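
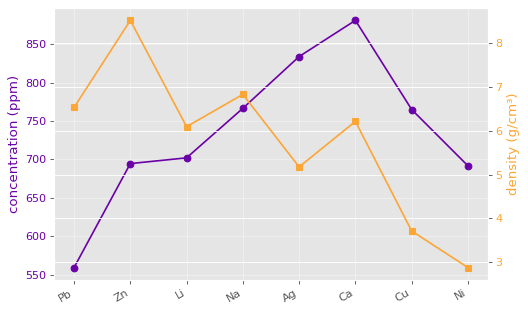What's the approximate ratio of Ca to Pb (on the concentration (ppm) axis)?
Ca ≈ 900, Pb ≈ 550; 900/550 ≈ 1.64.

≈ 1.64×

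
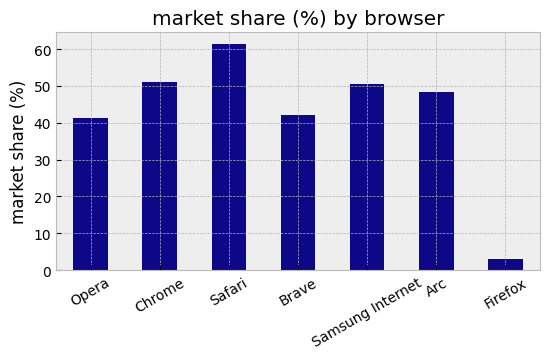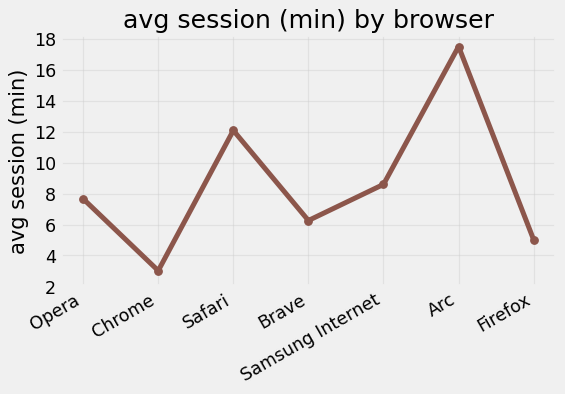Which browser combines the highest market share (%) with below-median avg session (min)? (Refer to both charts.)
Chrome

Chart 2 median avg session (min) ≈ 8; below-median browsers: Chrome, Brave, Firefox. Among those, Chrome has the highest market share (%) (≈ 50).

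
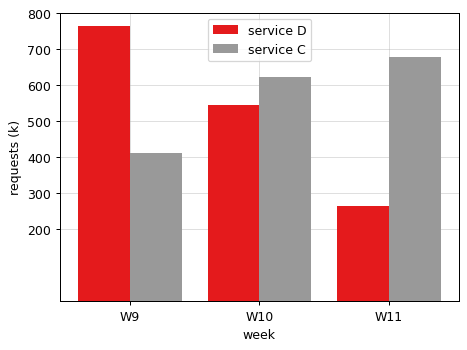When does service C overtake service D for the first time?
W9: service C ≈ 400 vs service D ≈ 800 (not yet); W10: service C ≈ 600 vs service D ≈ 500 (first crossover).

W10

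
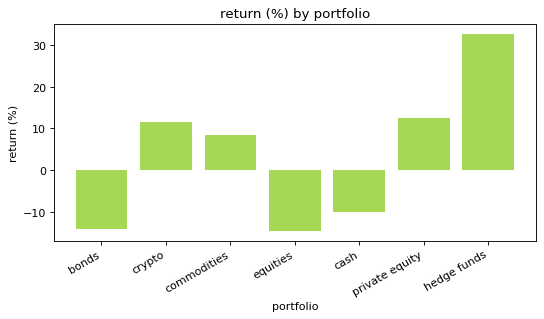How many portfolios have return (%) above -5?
4

Above -5: crypto, commodities, private equity, hedge funds.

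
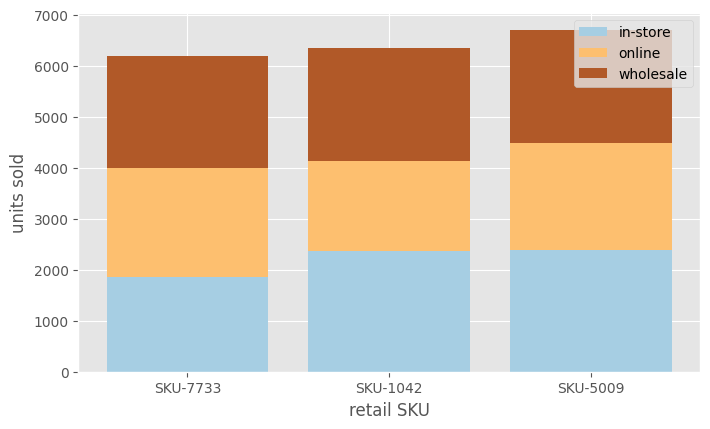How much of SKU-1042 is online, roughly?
online top ≈ 4000, bottom ≈ 2000; segment ≈ 2000.

≈ 2000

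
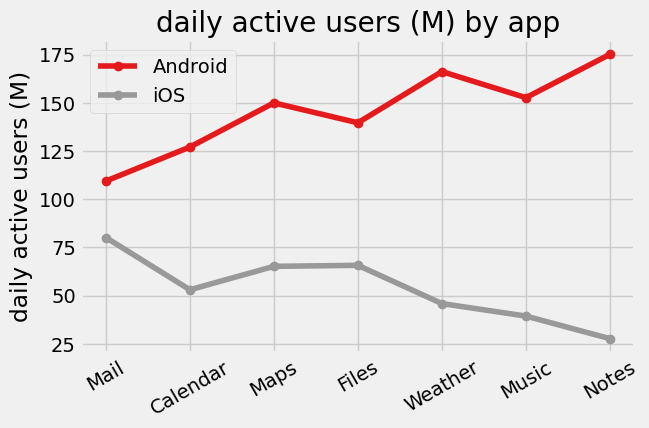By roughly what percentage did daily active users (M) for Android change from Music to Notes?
Music ≈ 160, Notes ≈ 180; (180 − 160) / 160 ≈ +12.5%.

≈ +12.5%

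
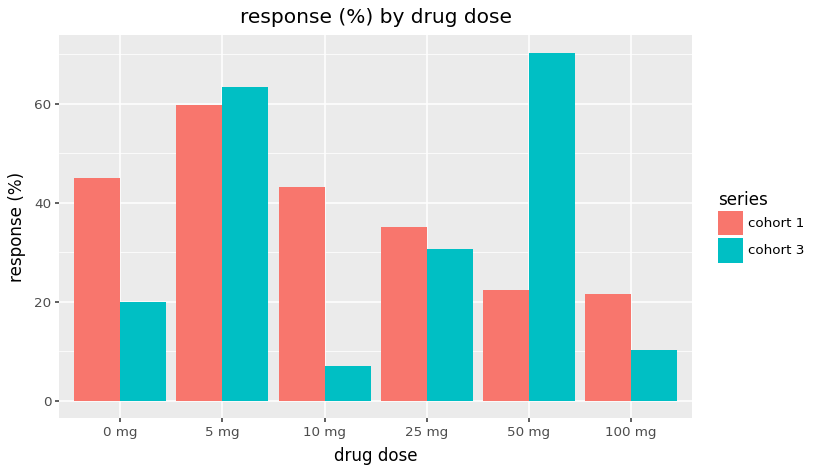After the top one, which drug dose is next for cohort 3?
5 mg

Top 3 for cohort 3: 50 mg ≈ 70, 5 mg ≈ 60, 25 mg ≈ 30.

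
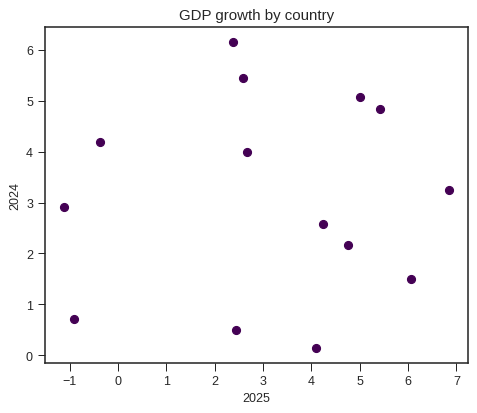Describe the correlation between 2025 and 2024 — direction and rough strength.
no clear correlation

Points are roughly uncorrelated; weak (|r| ≈ 0.0).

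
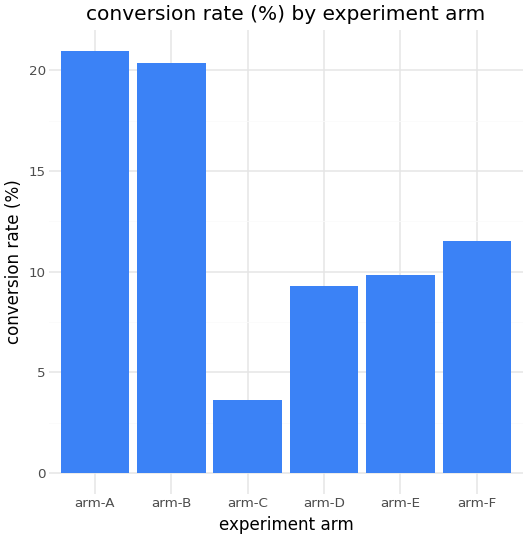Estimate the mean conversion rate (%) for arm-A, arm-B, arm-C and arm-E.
≈ 14

(20 + 20 + 4 + 10) / 4 ≈ 14.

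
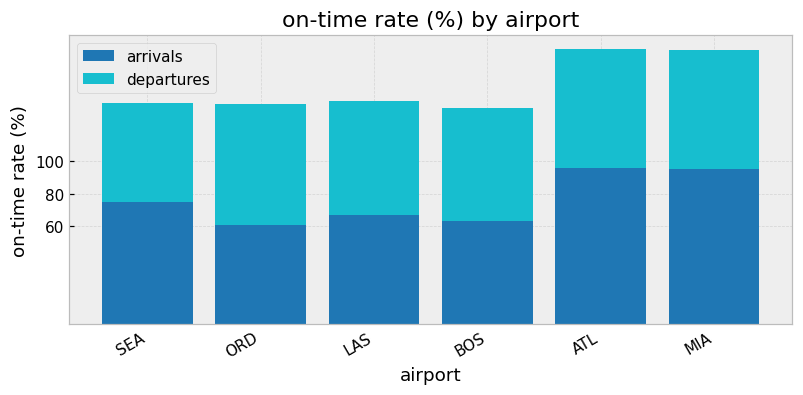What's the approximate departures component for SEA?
departures top ≈ 140, bottom ≈ 80; segment ≈ 60.

≈ 60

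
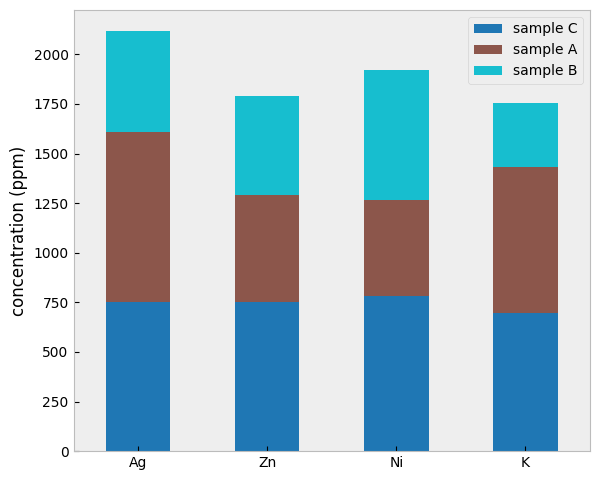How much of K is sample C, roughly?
≈ 600

sample C top ≈ 600, bottom ≈ 0; segment ≈ 600.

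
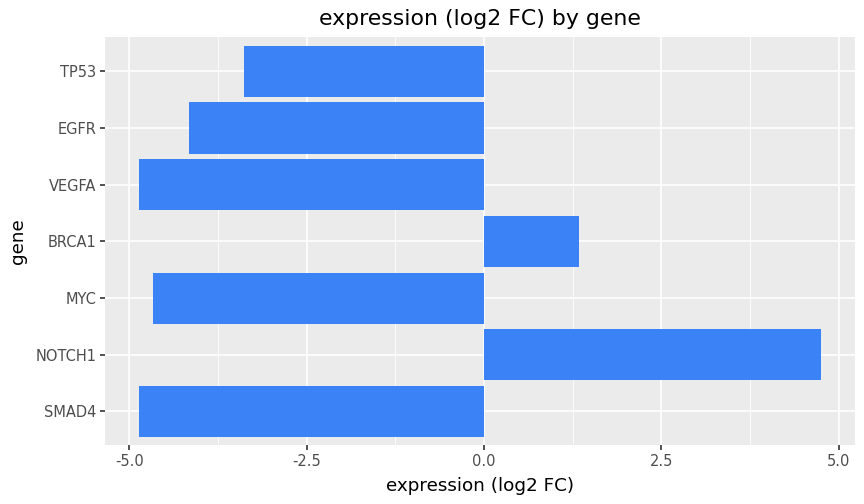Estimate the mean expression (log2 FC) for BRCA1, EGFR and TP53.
(1 + -4 + -3) / 3 ≈ -2.

≈ -2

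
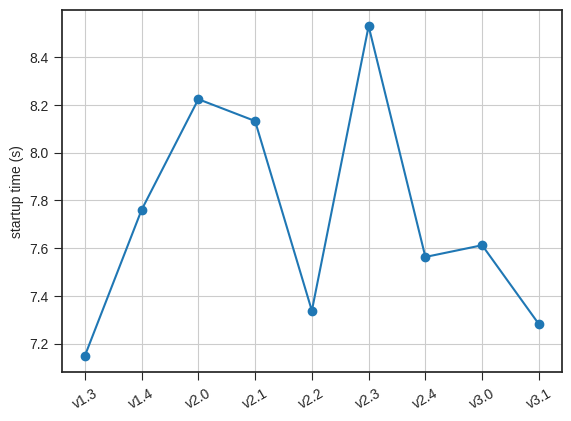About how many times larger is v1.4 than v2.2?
≈ 1.05×

v1.4 ≈ 7.8, v2.2 ≈ 7.4; 7.8/7.4 ≈ 1.05.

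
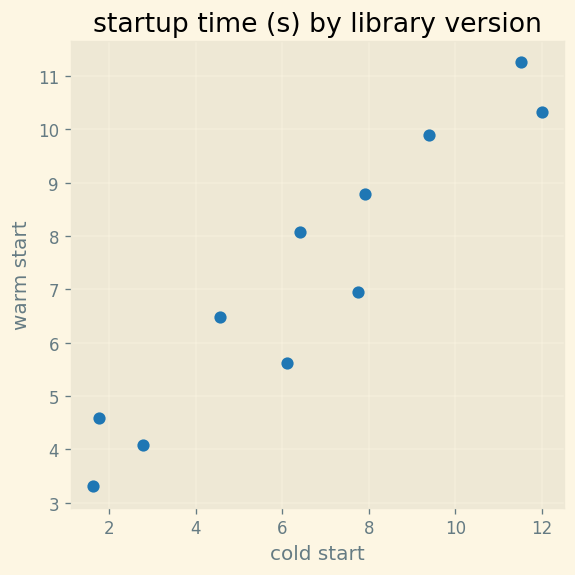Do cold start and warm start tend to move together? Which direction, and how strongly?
Points are positively correlated; strong (|r| ≈ 1.0).

positive, strong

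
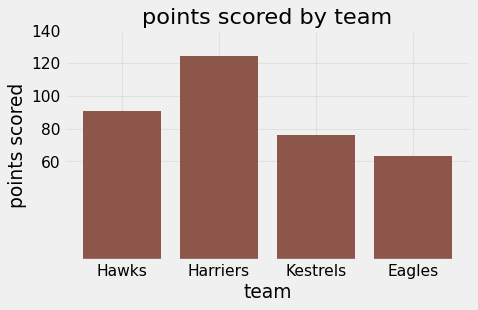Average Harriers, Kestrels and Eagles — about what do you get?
(120 + 80 + 60) / 3 ≈ 87.

≈ 87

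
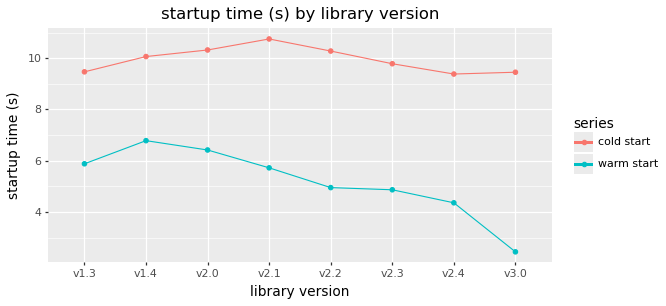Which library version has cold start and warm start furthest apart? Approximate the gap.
v3.0, ≈ 7 s

v3.0: cold start ≈ 9, warm start ≈ 2 → gap ≈ 7. Next-largest (v2.2) is only ≈ 5.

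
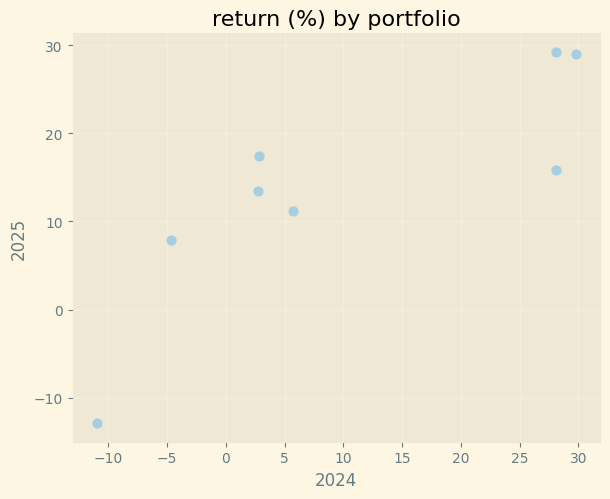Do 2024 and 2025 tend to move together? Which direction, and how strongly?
positive, strong

Points are positively correlated; strong (|r| ≈ 0.8).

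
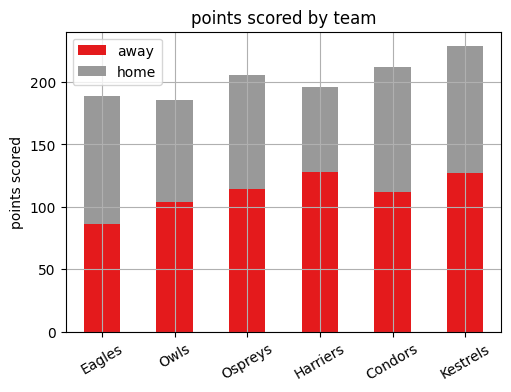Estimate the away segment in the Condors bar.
≈ 120

away top ≈ 120, bottom ≈ 0; segment ≈ 120.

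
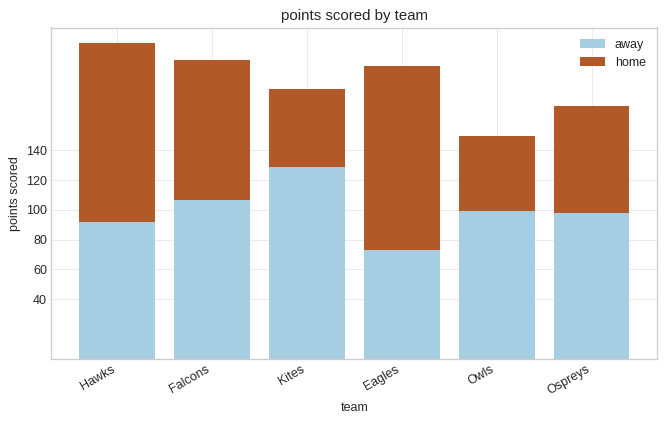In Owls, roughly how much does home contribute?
≈ 60

home top ≈ 160, bottom ≈ 100; segment ≈ 60.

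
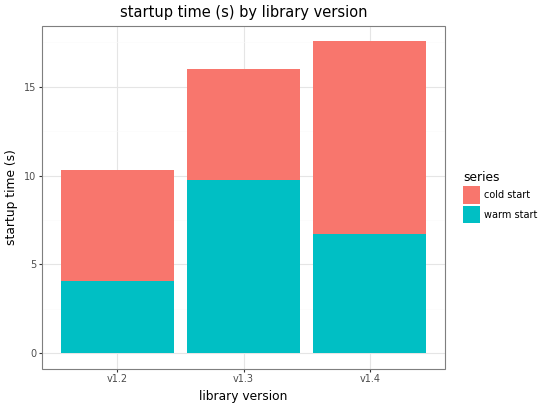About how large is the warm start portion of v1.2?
warm start top ≈ 4, bottom ≈ 0; segment ≈ 4.

≈ 4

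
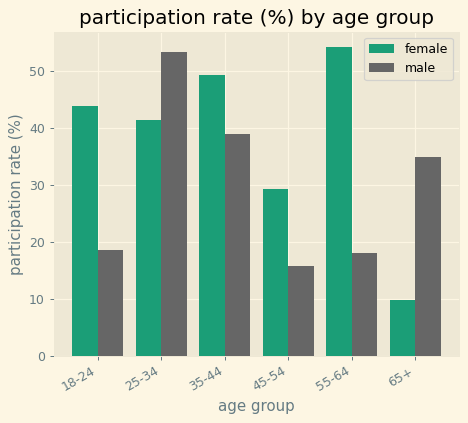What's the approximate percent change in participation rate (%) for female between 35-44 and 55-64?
≈ +10%

35-44 ≈ 50, 55-64 ≈ 55; (55 − 50) / 50 ≈ +10%.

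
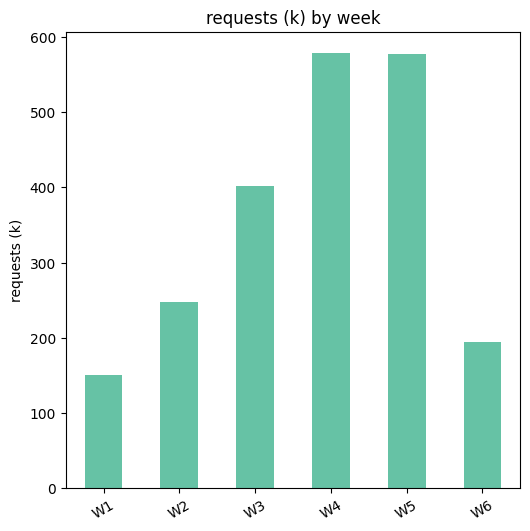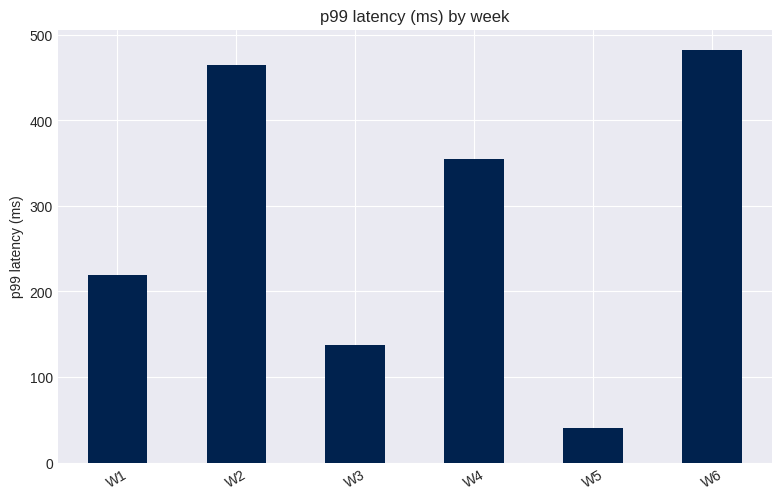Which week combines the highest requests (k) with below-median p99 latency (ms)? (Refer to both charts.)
W5

Chart 2 median p99 latency (ms) ≈ 300; below-median weeks: W1, W3, W5. Among those, W5 has the highest requests (k) (≈ 600).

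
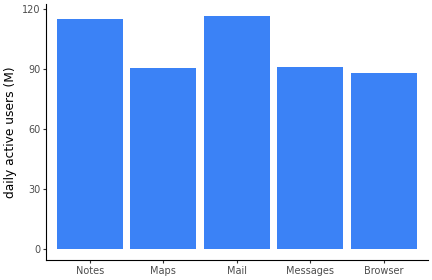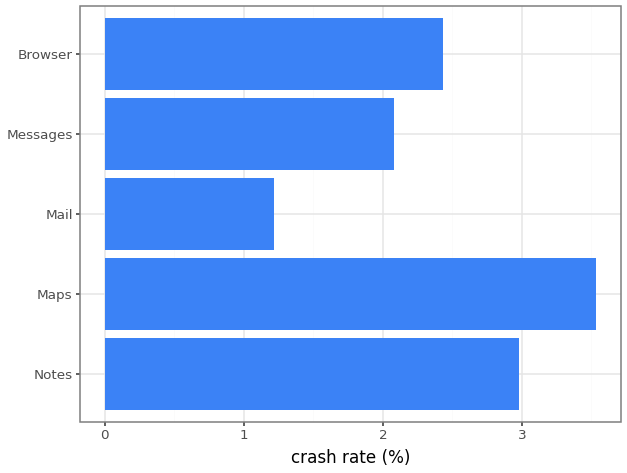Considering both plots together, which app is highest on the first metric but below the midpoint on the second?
Mail

Chart 2 median crash rate (%) ≈ 2.5; below-median apps: Mail, Messages. Among those, Mail has the highest daily active users (M) (≈ 120).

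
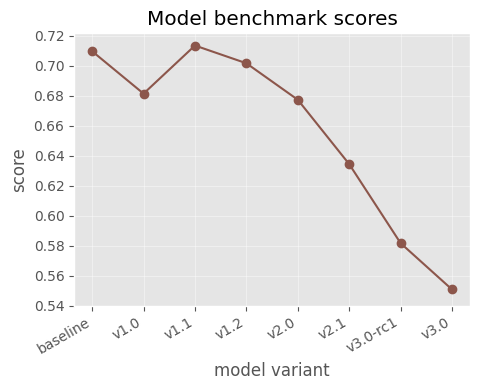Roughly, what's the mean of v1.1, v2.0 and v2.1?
≈ 0.68

(0.72 + 0.68 + 0.64) / 3 ≈ 0.68.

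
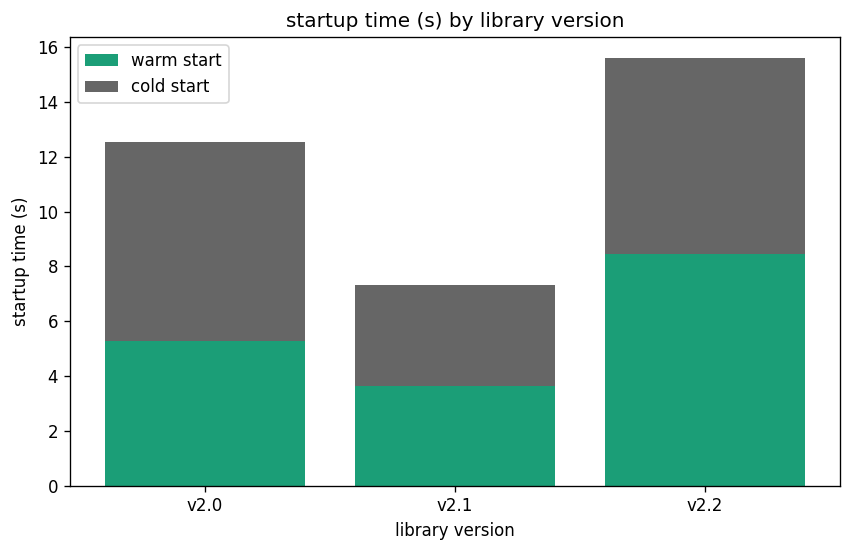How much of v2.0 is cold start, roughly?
≈ 6

cold start top ≈ 12, bottom ≈ 6; segment ≈ 6.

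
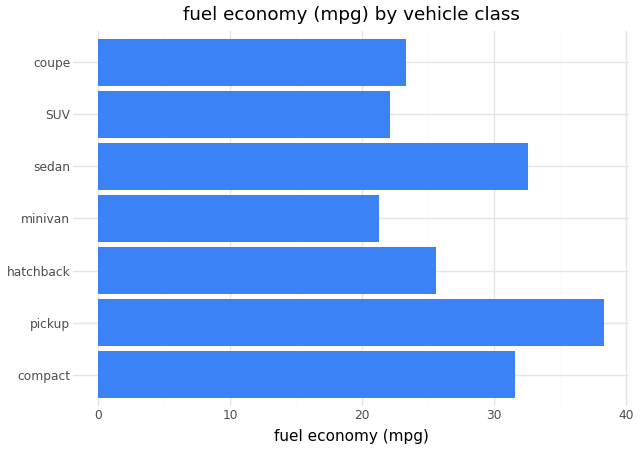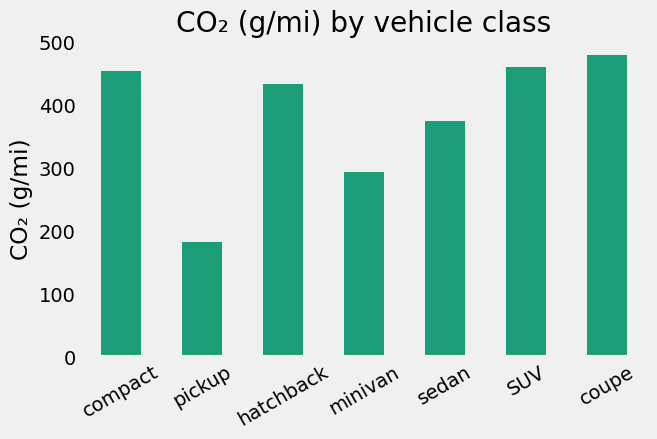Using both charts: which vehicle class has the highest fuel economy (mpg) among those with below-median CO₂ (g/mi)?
pickup

Chart 2 median CO₂ (g/mi) ≈ 450; below-median vehicle classes: pickup, minivan, sedan. Among those, pickup has the highest fuel economy (mpg) (≈ 40).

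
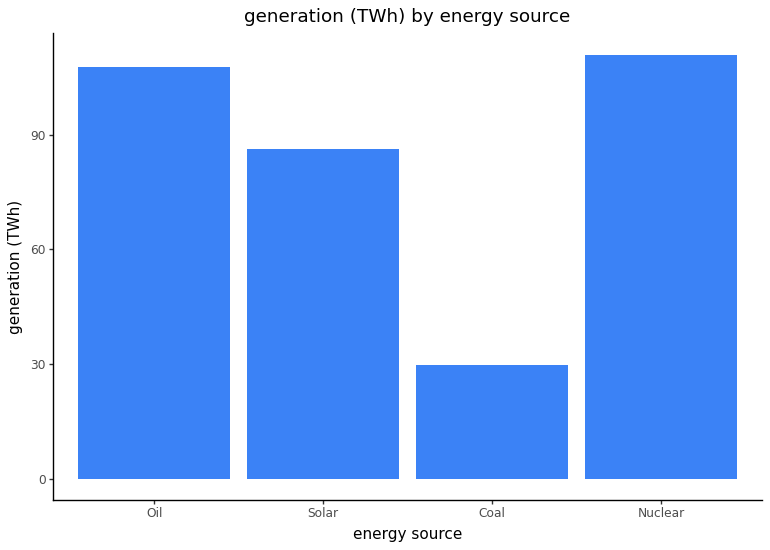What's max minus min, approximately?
≈ 80

Max Nuclear ≈ 110, min Coal ≈ 30; range ≈ 80.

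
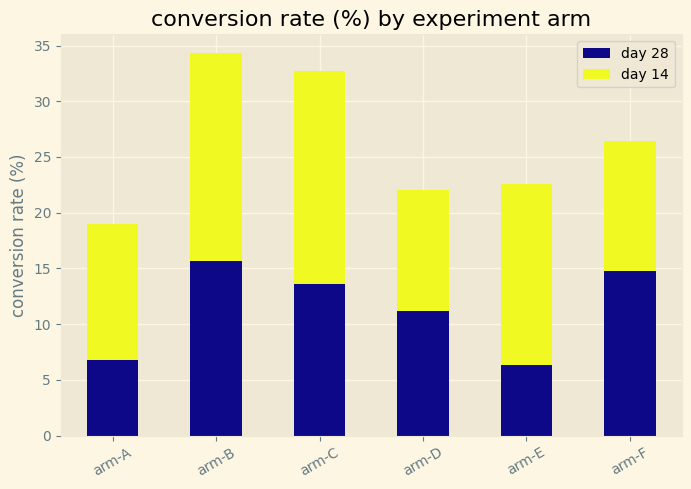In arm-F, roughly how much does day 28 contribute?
≈ 15

day 28 top ≈ 15, bottom ≈ 0; segment ≈ 15.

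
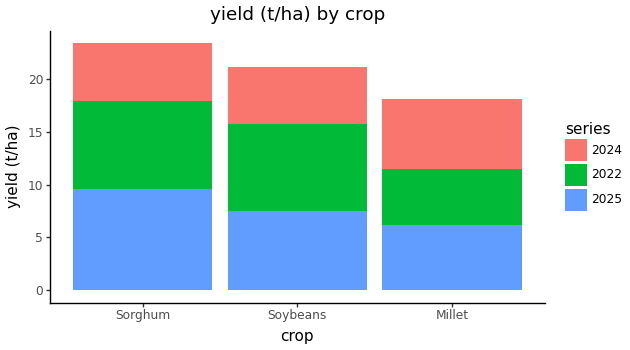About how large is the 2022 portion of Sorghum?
≈ 8

2022 top ≈ 18, bottom ≈ 10; segment ≈ 8.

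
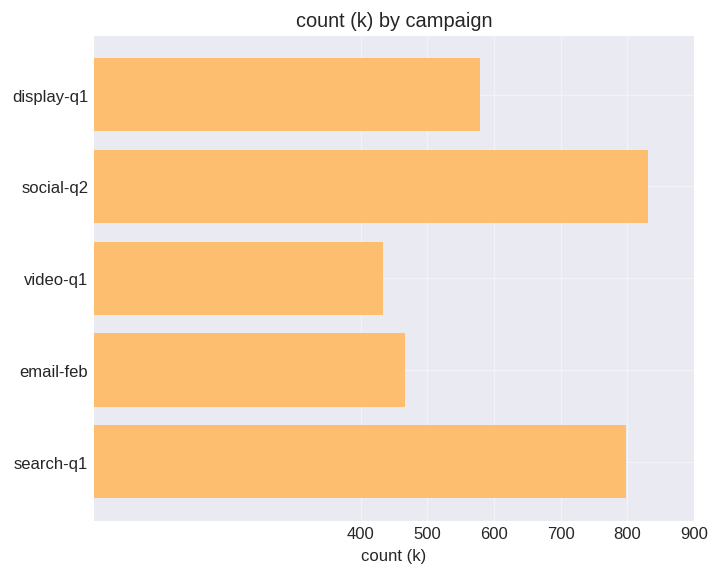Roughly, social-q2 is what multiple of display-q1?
≈ 1.33×

social-q2 ≈ 800, display-q1 ≈ 600; 800/600 ≈ 1.33.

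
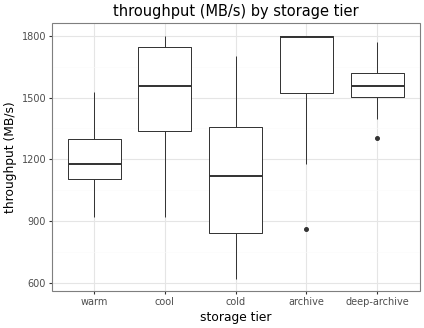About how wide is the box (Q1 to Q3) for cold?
≈ 600

Q3 ≈ 1400, Q1 ≈ 800; IQR ≈ 600.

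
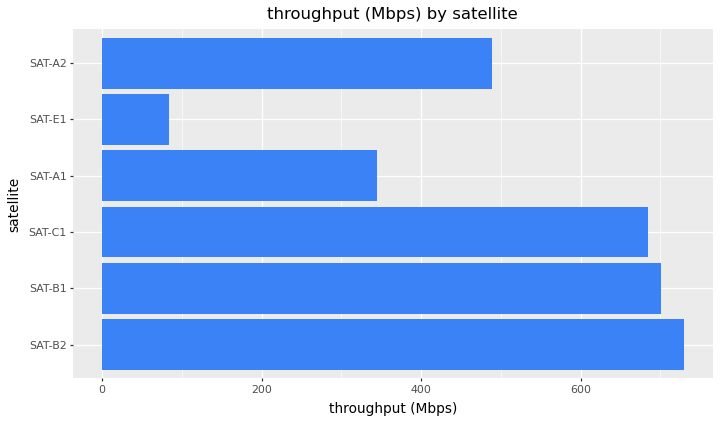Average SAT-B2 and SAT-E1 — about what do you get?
(700 + 100) / 2 ≈ 400.

≈ 400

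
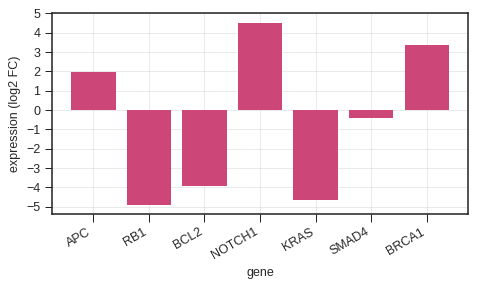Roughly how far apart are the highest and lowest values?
Max NOTCH1 ≈ 5, min RB1 ≈ -5; range ≈ 10.

≈ 10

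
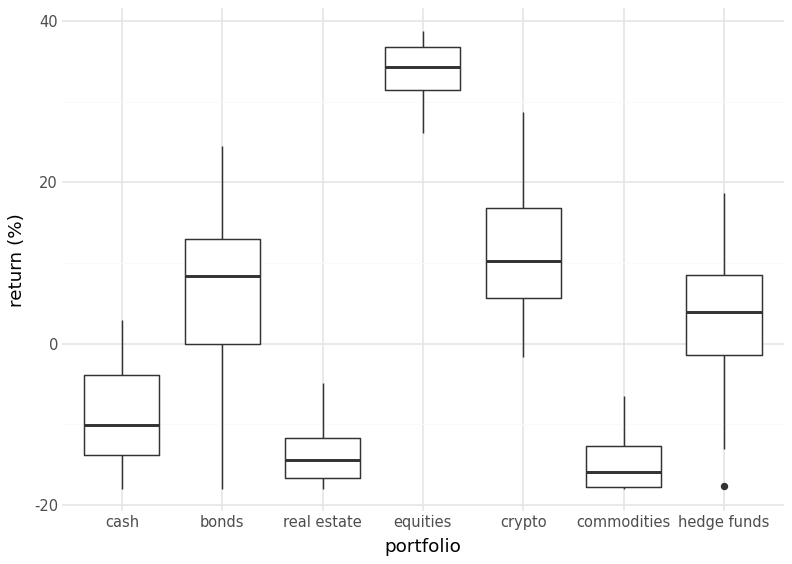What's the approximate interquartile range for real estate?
Q3 ≈ -10, Q1 ≈ -15; IQR ≈ 5.

≈ 5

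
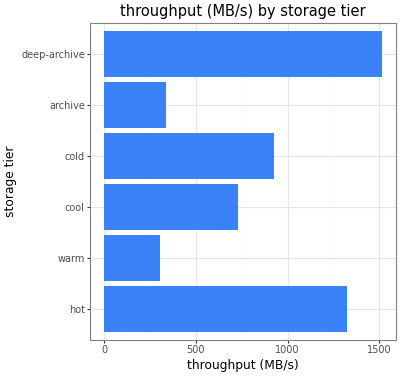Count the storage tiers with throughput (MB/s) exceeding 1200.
2

Above 1200: hot, deep-archive.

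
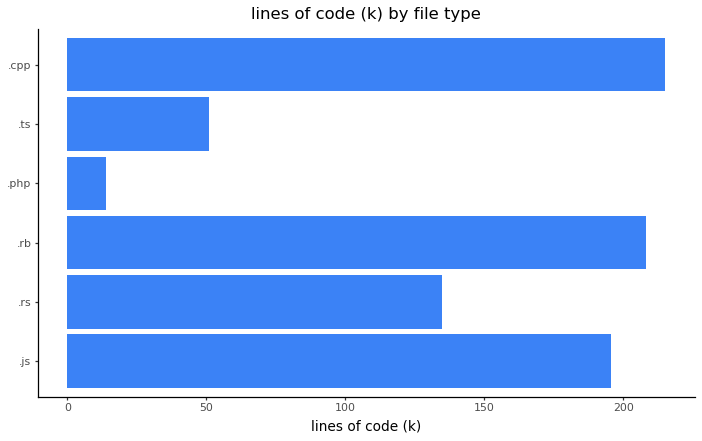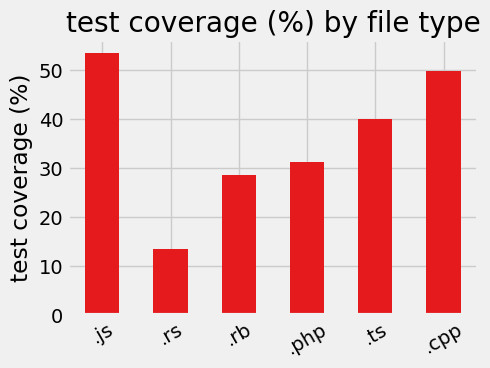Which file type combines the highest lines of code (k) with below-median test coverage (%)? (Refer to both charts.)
.rb

Chart 2 median test coverage (%) ≈ 35; below-median file types: .rs, .rb, .php. Among those, .rb has the highest lines of code (k) (≈ 200).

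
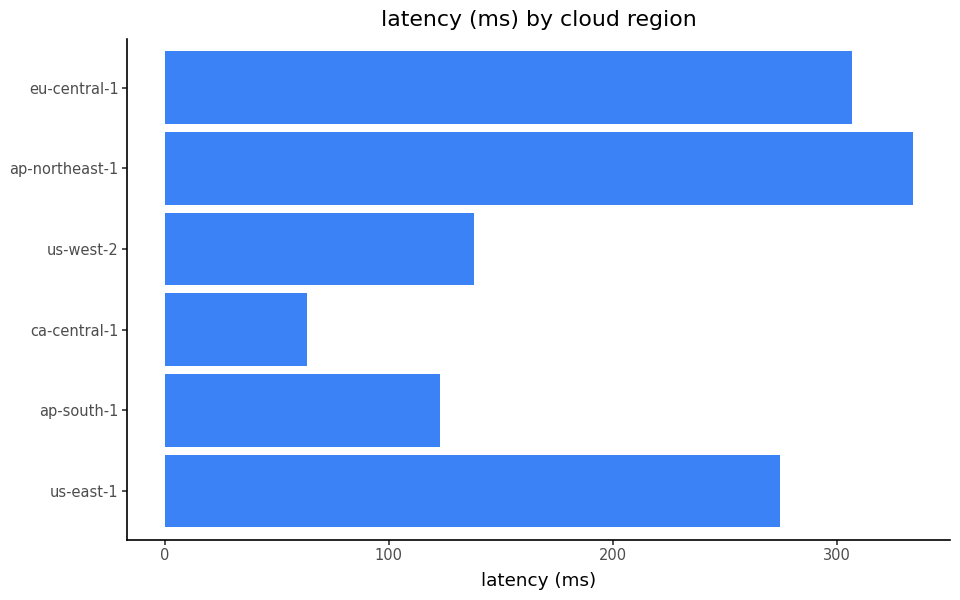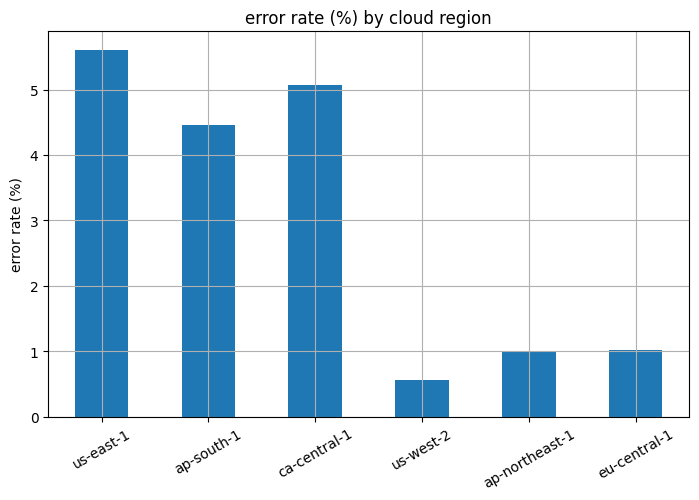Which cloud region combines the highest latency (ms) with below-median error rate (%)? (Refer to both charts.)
ap-northeast-1

Chart 2 median error rate (%) ≈ 3; below-median cloud regions: us-west-2, ap-northeast-1, eu-central-1. Among those, ap-northeast-1 has the highest latency (ms) (≈ 350).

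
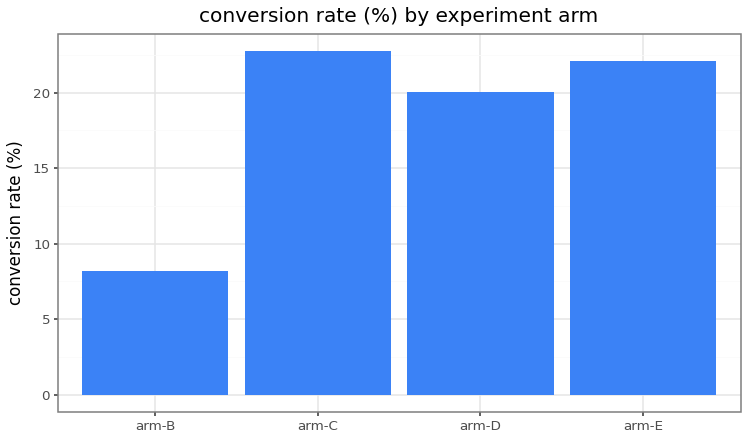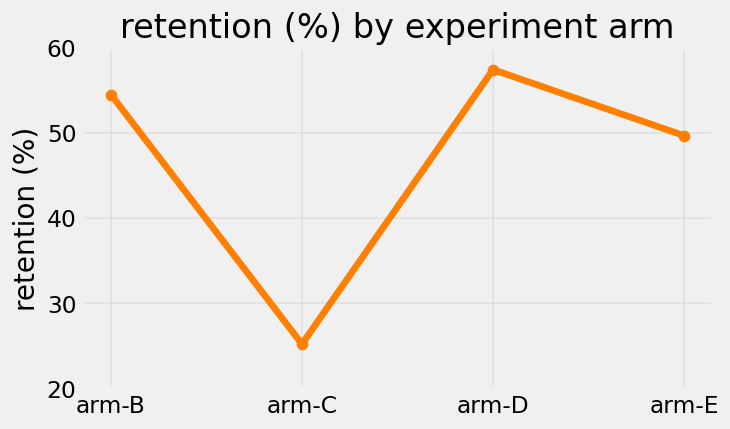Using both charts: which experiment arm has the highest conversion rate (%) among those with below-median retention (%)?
arm-C

Chart 2 median retention (%) ≈ 50; below-median experiment arms: arm-C, arm-E. Among those, arm-C has the highest conversion rate (%) (≈ 25).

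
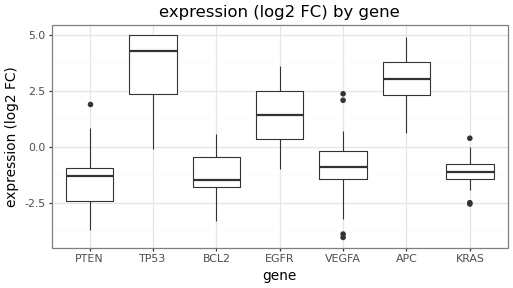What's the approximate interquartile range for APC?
Q3 ≈ 4.0, Q1 ≈ 2.5; IQR ≈ 1.5.

≈ 1.5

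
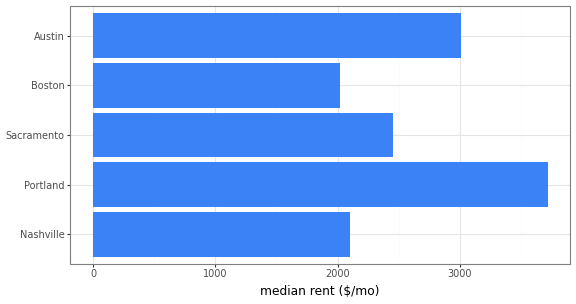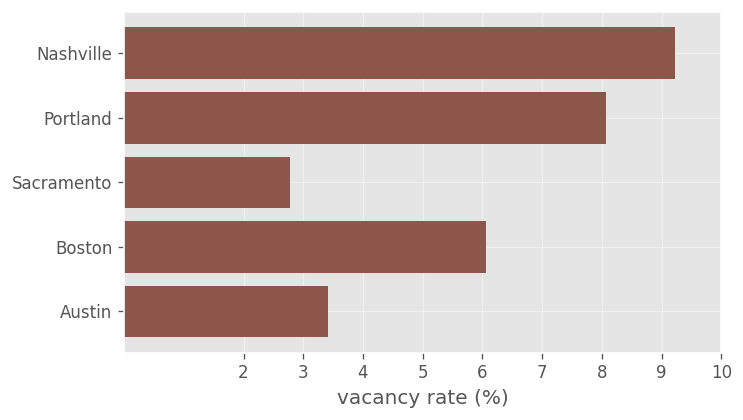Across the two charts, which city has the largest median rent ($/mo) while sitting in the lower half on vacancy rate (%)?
Chart 2 median vacancy rate (%) ≈ 6; below-median cities: Sacramento, Austin. Among those, Austin has the highest median rent ($/mo) (≈ 3000).

Austin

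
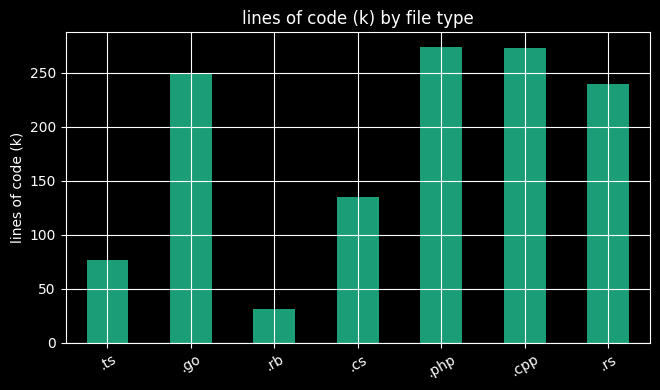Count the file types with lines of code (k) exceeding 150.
4

Above 150: .go, .php, .cpp, .rs.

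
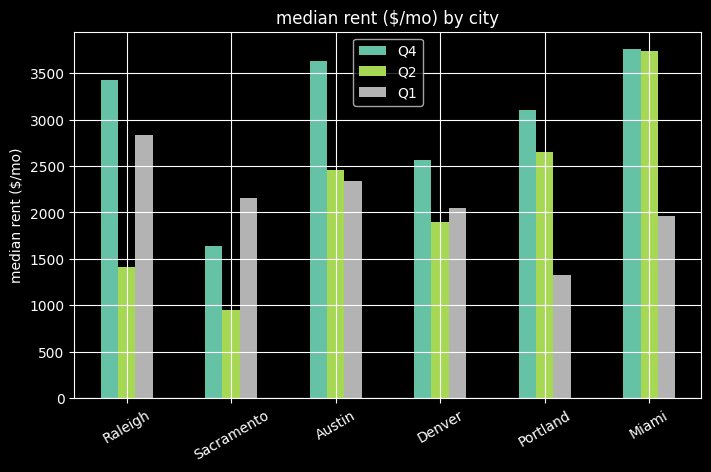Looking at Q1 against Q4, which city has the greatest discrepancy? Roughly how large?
Miami, ≈ 2000 $/mo

Miami: Q1 ≈ 2000, Q4 ≈ 4000 → gap ≈ 2000. Next-largest (Portland) is only ≈ 1500.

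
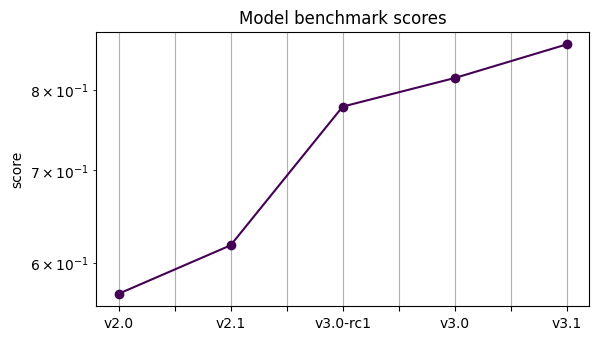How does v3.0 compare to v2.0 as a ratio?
v3.0 ≈ 0.80, v2.0 ≈ 0.55; 0.80/0.55 ≈ 1.45.

≈ 1.45×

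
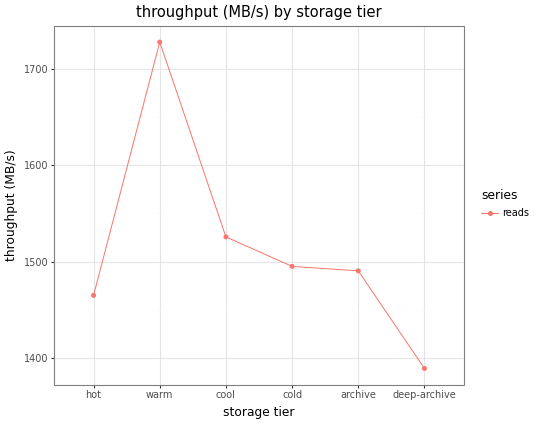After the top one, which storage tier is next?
Top 3: warm ≈ 1750, cool ≈ 1550, cold ≈ 1500.

cool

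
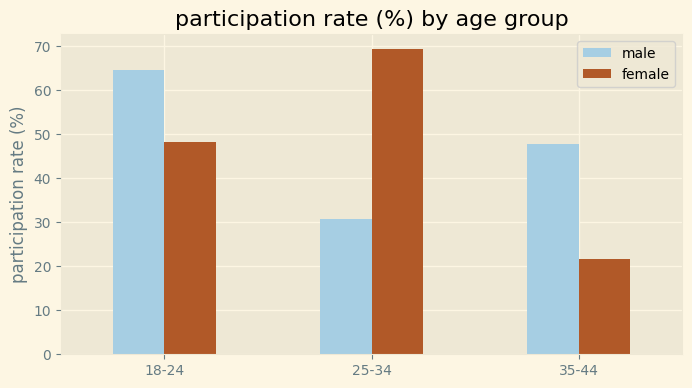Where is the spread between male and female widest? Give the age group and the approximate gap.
25-34, ≈ 40 %

25-34: male ≈ 30, female ≈ 70 → gap ≈ 40. Next-largest (35-44) is only ≈ 30.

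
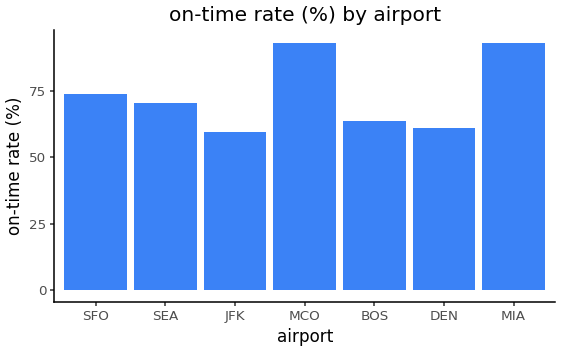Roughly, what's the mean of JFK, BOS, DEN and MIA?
≈ 68

(60 + 60 + 60 + 90) / 4 ≈ 68.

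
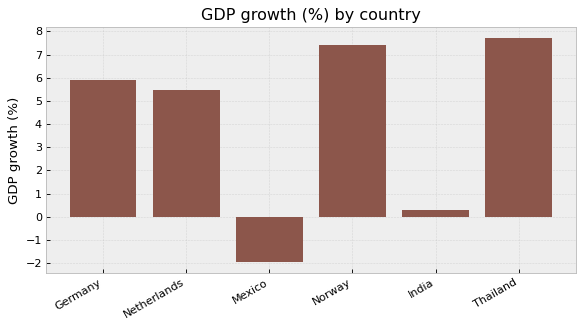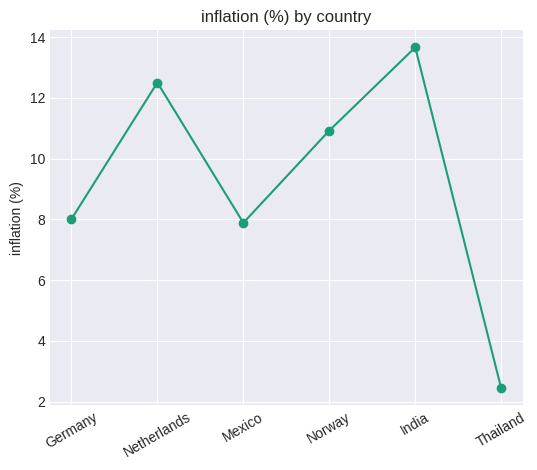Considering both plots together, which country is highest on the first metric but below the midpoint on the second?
Chart 2 median inflation (%) ≈ 10; below-median countries: Germany, Mexico, Thailand. Among those, Thailand has the highest GDP growth (%) (≈ 8).

Thailand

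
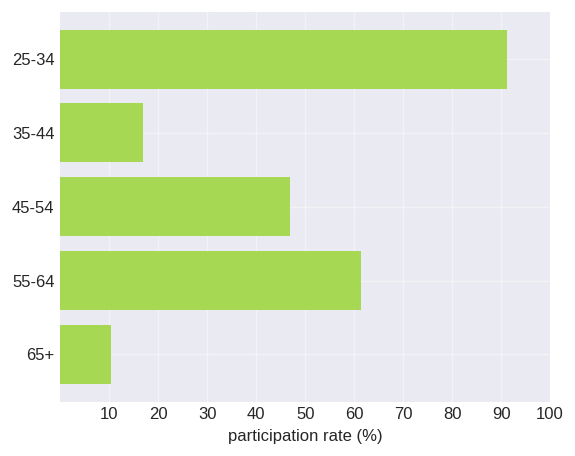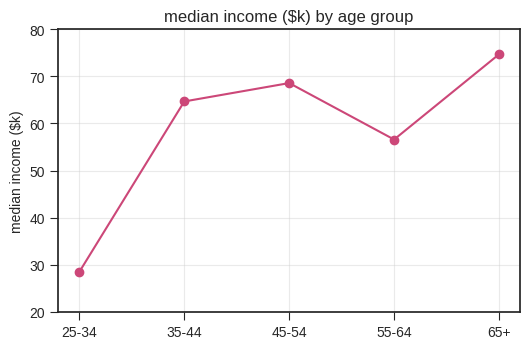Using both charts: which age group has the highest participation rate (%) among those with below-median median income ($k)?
Chart 2 median median income ($k) ≈ 60; below-median age groups: 25-34, 55-64. Among those, 25-34 has the highest participation rate (%) (≈ 90).

25-34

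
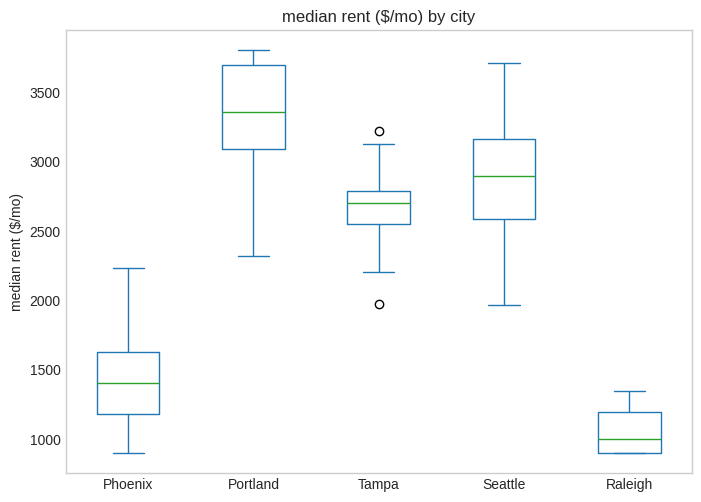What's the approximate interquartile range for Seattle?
Q3 ≈ 3200, Q1 ≈ 2600; IQR ≈ 600.

≈ 600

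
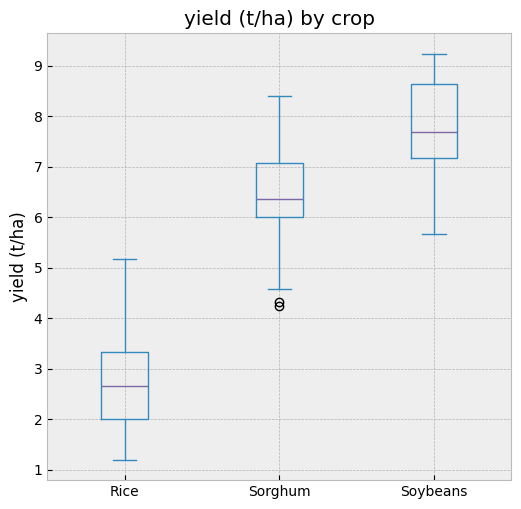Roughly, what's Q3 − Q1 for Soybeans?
≈ 1.5

Q3 ≈ 8.5, Q1 ≈ 7.0; IQR ≈ 1.5.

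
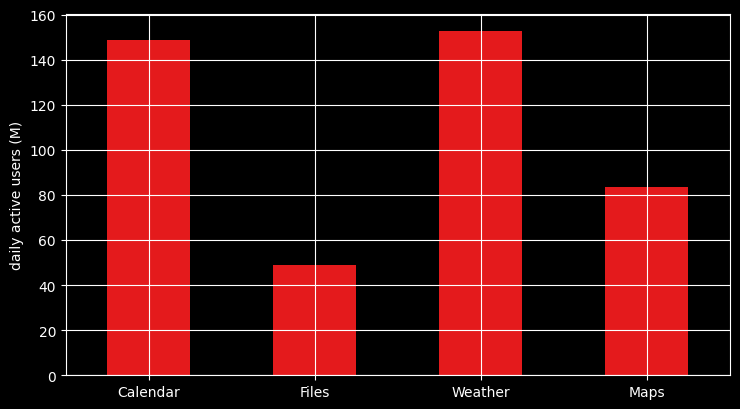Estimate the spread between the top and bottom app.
Max Weather ≈ 160, min Files ≈ 40; range ≈ 120.

≈ 120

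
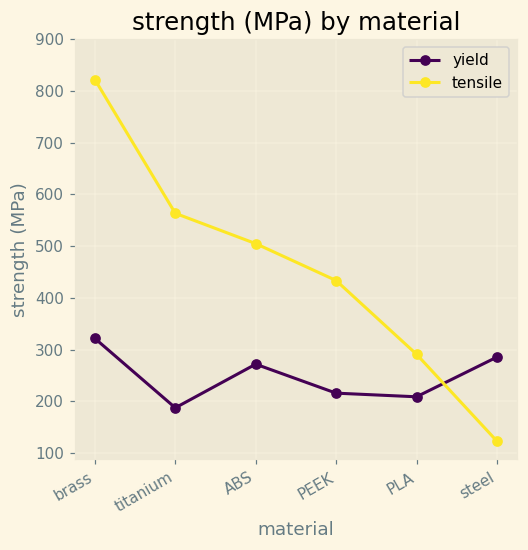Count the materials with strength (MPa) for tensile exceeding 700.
Above 700: brass.

1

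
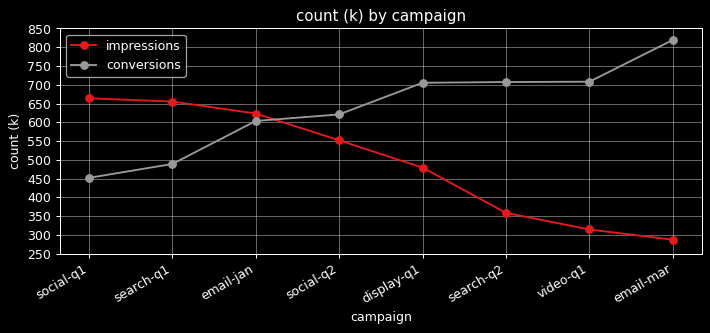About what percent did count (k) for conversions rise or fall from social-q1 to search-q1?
social-q1 ≈ 450, search-q1 ≈ 500; (500 − 450) / 450 ≈ +11.1%.

≈ +11.1%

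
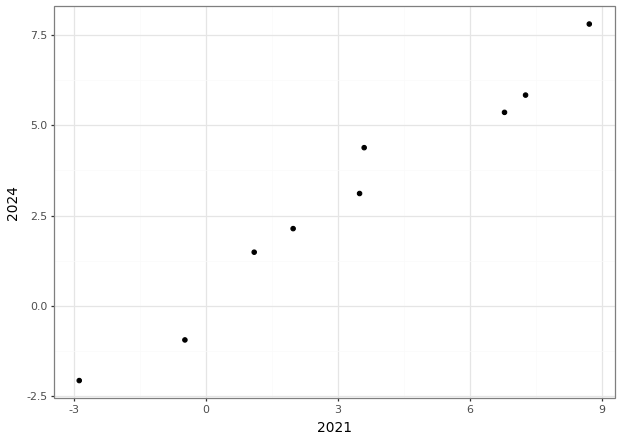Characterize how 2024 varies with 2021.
positive, strong

Points are positively correlated; strong (|r| ≈ 1.0).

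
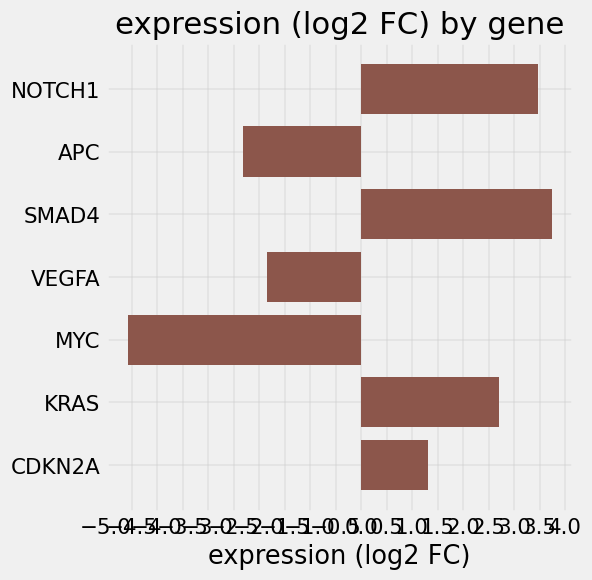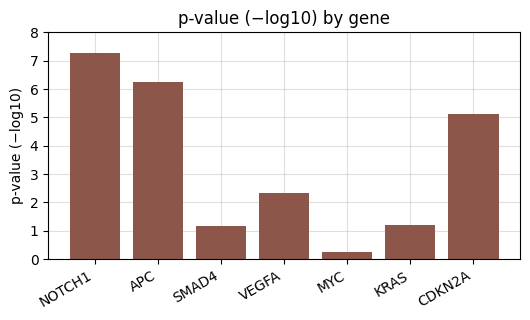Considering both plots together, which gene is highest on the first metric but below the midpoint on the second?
Chart 2 median p-value (−log10) ≈ 2; below-median genes: SMAD4, MYC, KRAS. Among those, SMAD4 has the highest expression (log2 FC) (≈ 3.5).

SMAD4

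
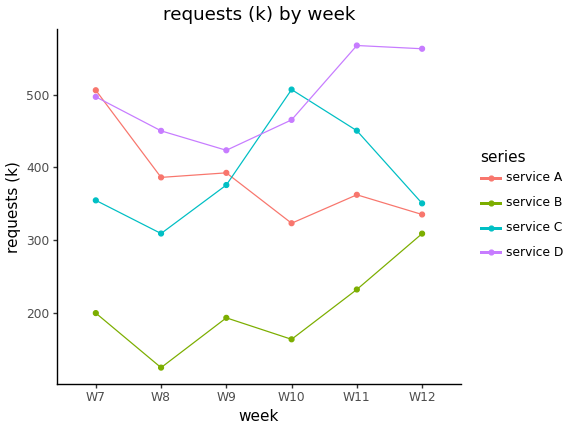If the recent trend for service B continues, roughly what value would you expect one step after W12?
Last three: 150, 250, 300 → slope ≈ 75/step → next ≈ 375.

≈ 375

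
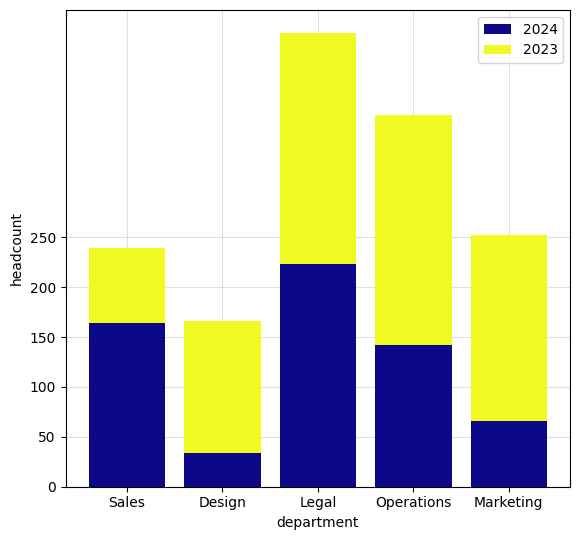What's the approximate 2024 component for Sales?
2024 top ≈ 150, bottom ≈ 0; segment ≈ 150.

≈ 150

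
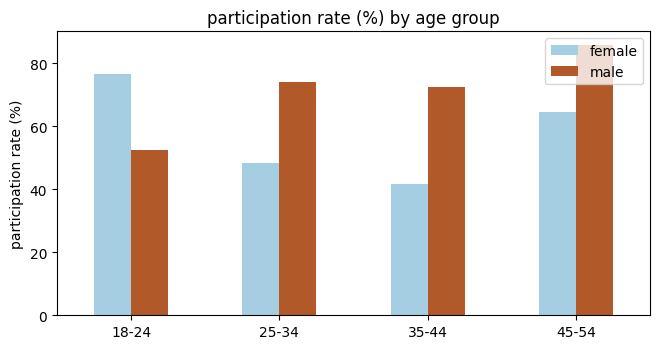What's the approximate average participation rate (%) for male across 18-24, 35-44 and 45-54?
≈ 70

(50 + 70 + 90) / 3 ≈ 70.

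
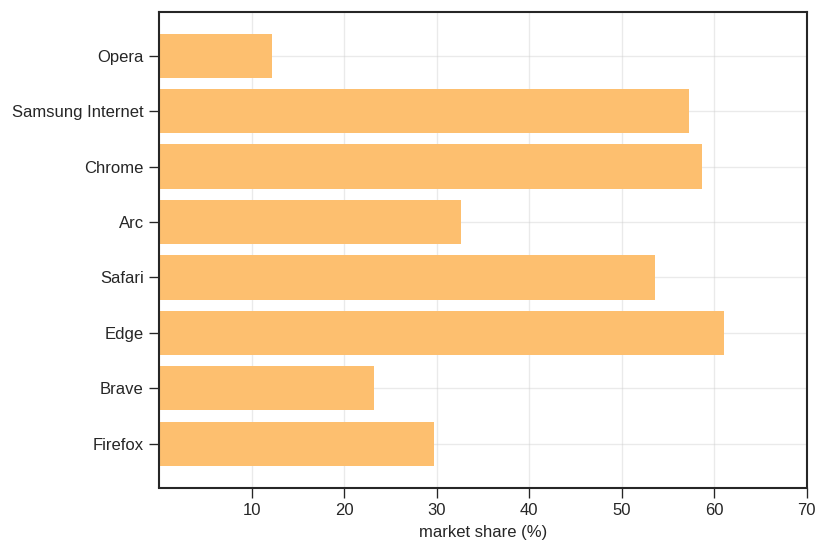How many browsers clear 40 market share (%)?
Above 40: Samsung Internet, Chrome, Safari, Edge.

4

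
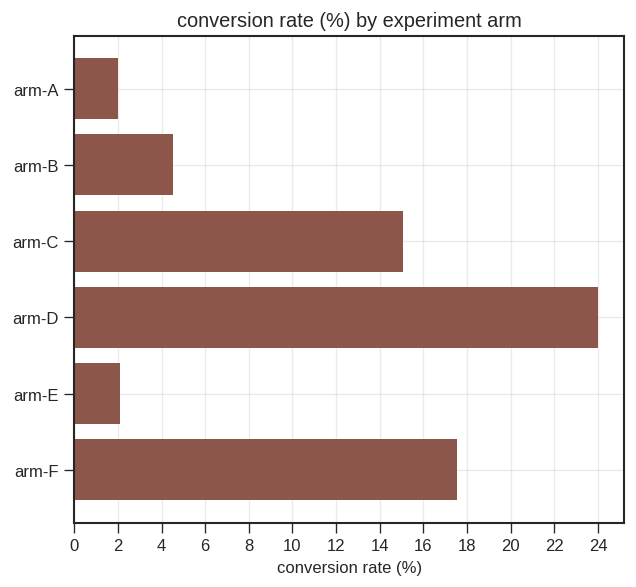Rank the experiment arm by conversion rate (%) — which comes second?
Top 3: arm-D ≈ 24, arm-F ≈ 18, arm-C ≈ 16.

arm-F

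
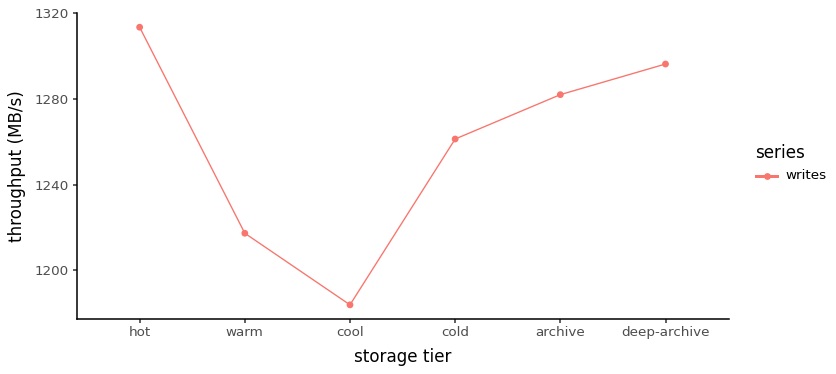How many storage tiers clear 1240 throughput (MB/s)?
Above 1240: hot, cold, archive, deep-archive.

4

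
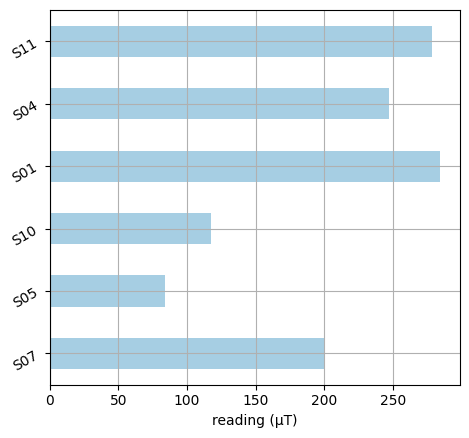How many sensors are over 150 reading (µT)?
4

Above 150: S07, S01, S04, S11.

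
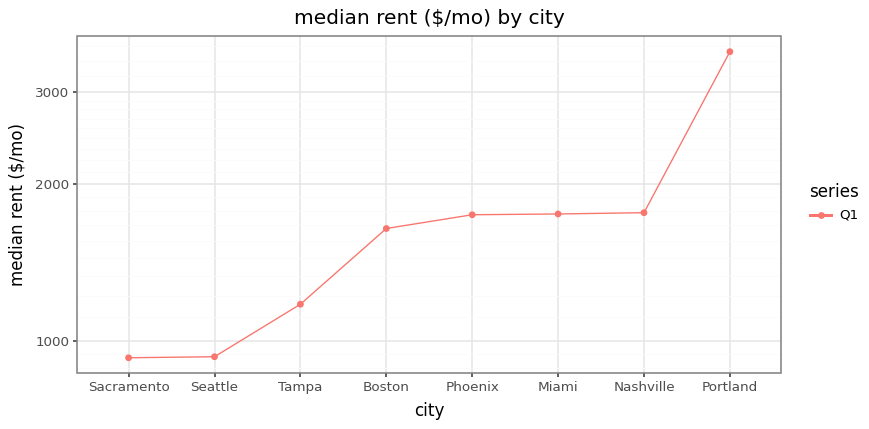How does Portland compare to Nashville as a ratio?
Portland ≈ 3500, Nashville ≈ 2000; 3500/2000 ≈ 1.75.

≈ 1.75×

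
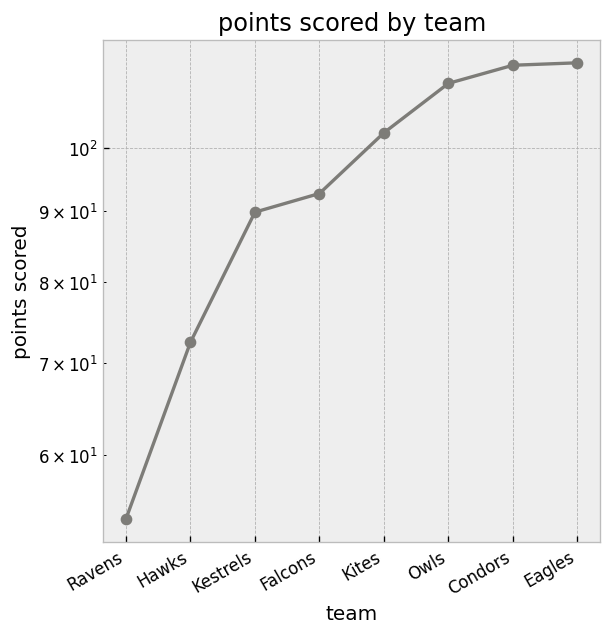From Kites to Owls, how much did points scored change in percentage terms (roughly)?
≈ +10%

Kites ≈ 100, Owls ≈ 110; (110 − 100) / 100 ≈ +10%.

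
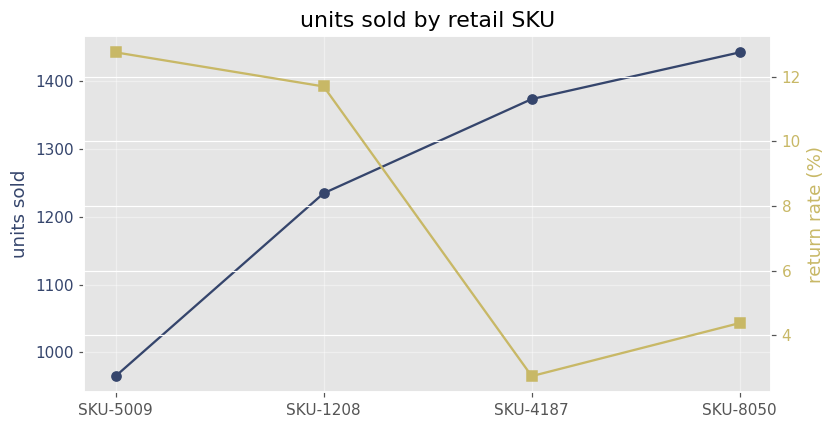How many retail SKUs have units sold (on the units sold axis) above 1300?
Above 1300: SKU-4187, SKU-8050.

2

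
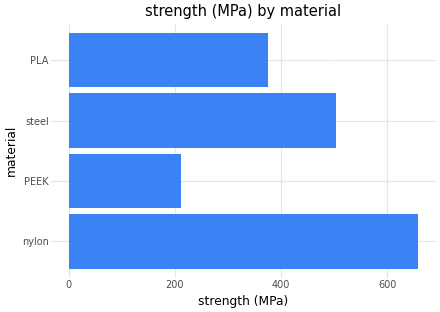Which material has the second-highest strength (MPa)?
Top 3: nylon ≈ 700, steel ≈ 500, PLA ≈ 400.

steel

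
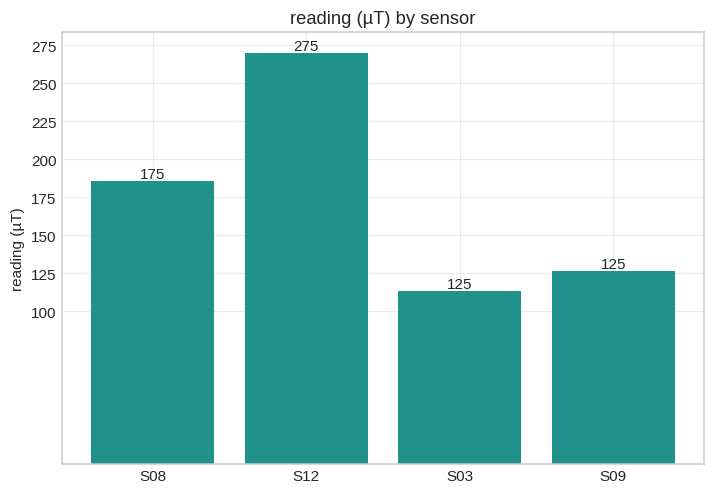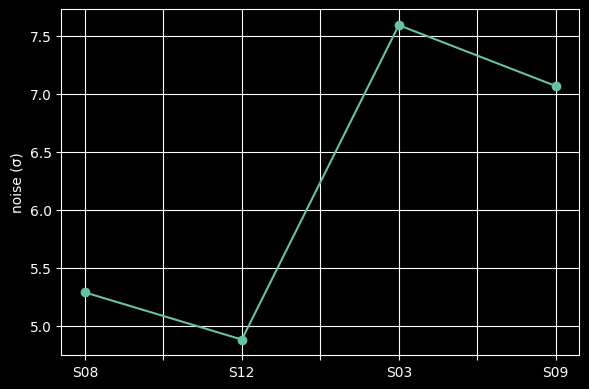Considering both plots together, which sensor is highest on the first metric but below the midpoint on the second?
Chart 2 median noise (σ) ≈ 6; below-median sensors: S08, S12. Among those, S12 has the highest reading (µT) (≈ 275).

S12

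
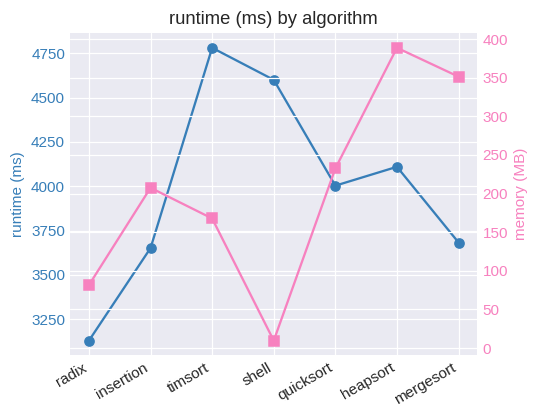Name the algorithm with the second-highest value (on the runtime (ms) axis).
shell

Top 3 (on the runtime (ms) axis): timsort ≈ 4800, shell ≈ 4600, heapsort ≈ 4200.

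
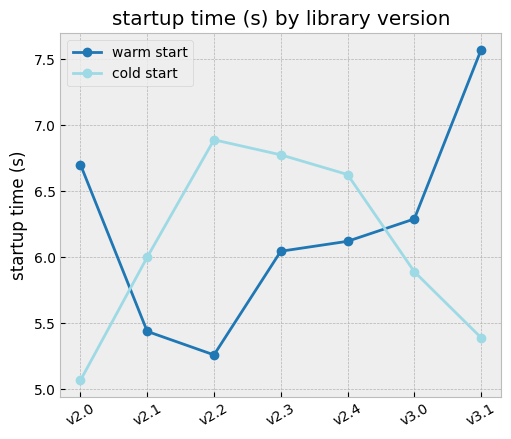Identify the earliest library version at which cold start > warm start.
v2.0: cold start ≈ 5.0 vs warm start ≈ 6.5 (not yet); v2.1: cold start ≈ 6.0 vs warm start ≈ 5.5 (first crossover).

v2.1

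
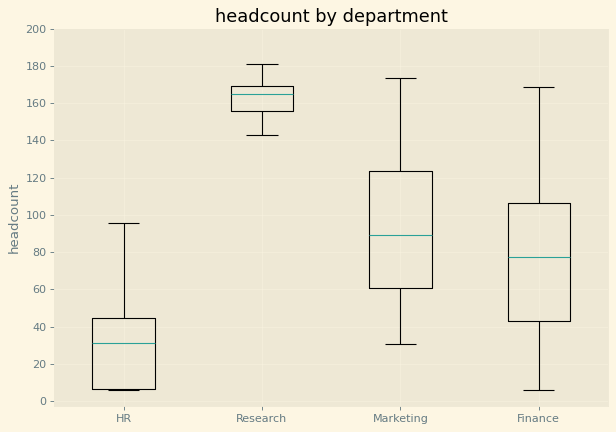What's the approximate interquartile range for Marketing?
≈ 60

Q3 ≈ 120, Q1 ≈ 60; IQR ≈ 60.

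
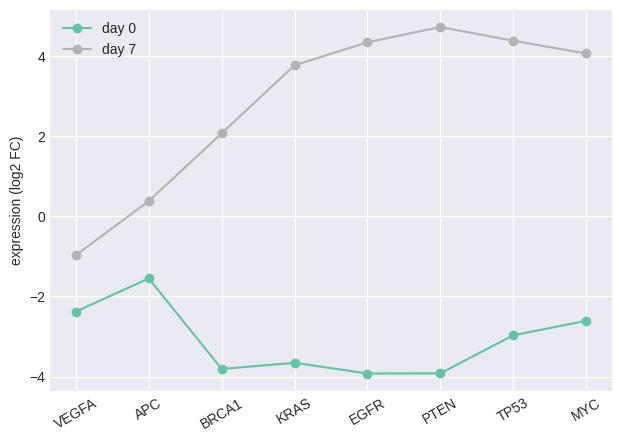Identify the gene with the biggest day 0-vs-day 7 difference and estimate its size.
PTEN, ≈ 9 log2 FC

PTEN: day 0 ≈ -4, day 7 ≈ 5 → gap ≈ 9. Next-largest (EGFR) is only ≈ 8.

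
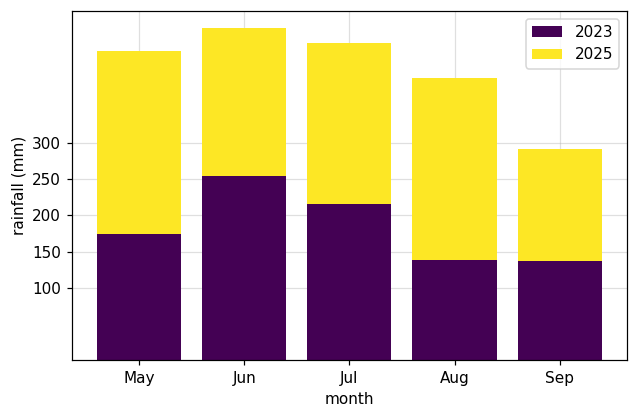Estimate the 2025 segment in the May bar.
≈ 300

2025 top ≈ 450, bottom ≈ 150; segment ≈ 300.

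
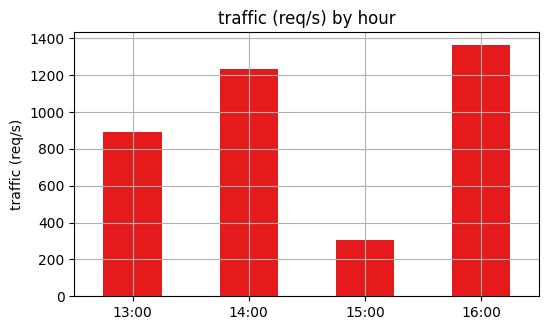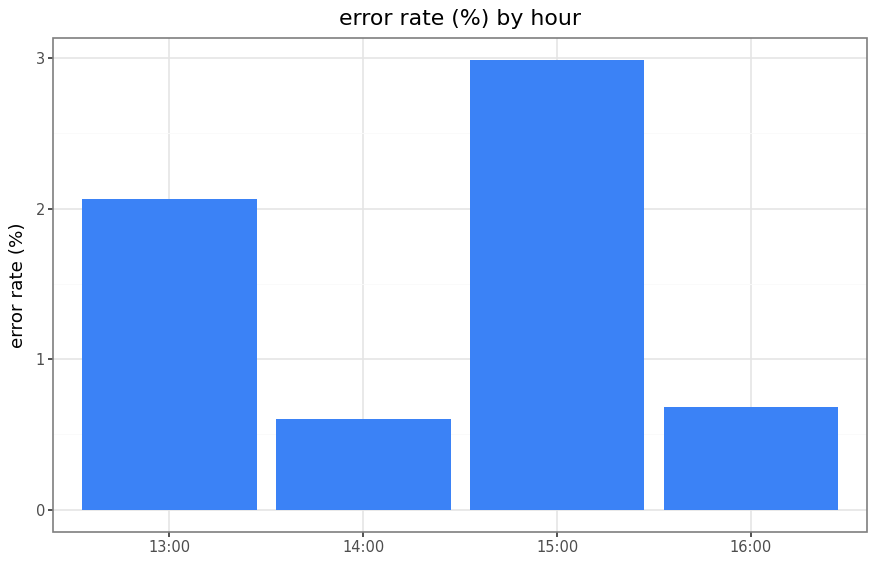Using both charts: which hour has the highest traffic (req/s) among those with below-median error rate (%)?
Chart 2 median error rate (%) ≈ 1.5; below-median hours: 14:00, 16:00. Among those, 16:00 has the highest traffic (req/s) (≈ 1400).

16:00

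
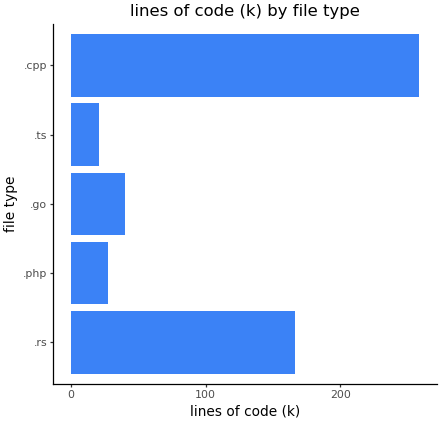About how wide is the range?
Max .cpp ≈ 250, min .ts ≈ 25; range ≈ 225.

≈ 225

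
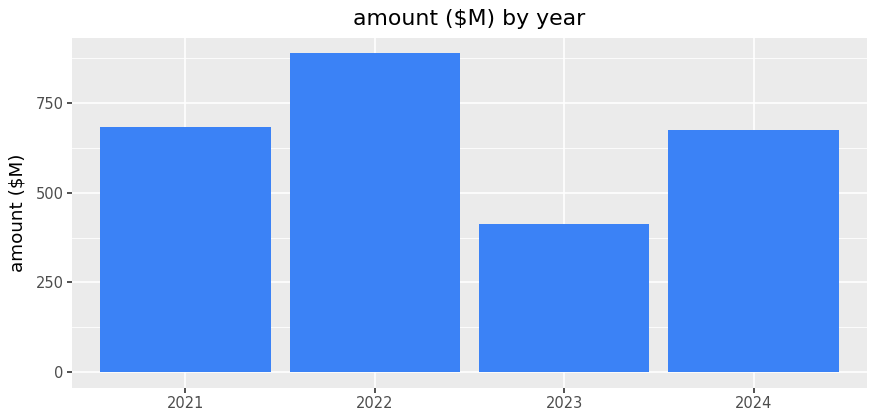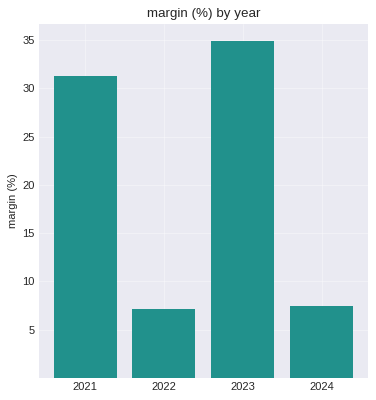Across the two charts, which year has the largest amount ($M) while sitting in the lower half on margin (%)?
2022

Chart 2 median margin (%) ≈ 20; below-median years: 2022, 2024. Among those, 2022 has the highest amount ($M) (≈ 900).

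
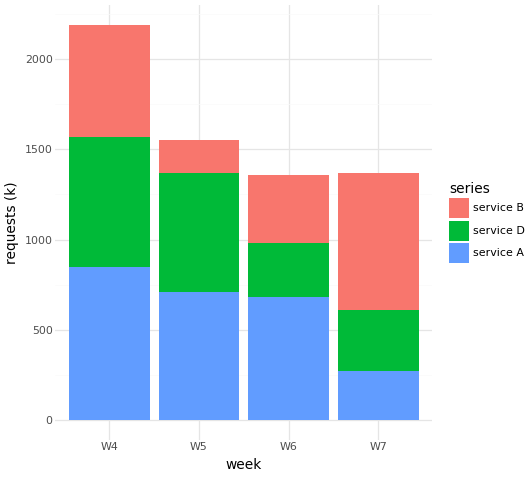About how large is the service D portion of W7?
service D top ≈ 600, bottom ≈ 200; segment ≈ 400.

≈ 400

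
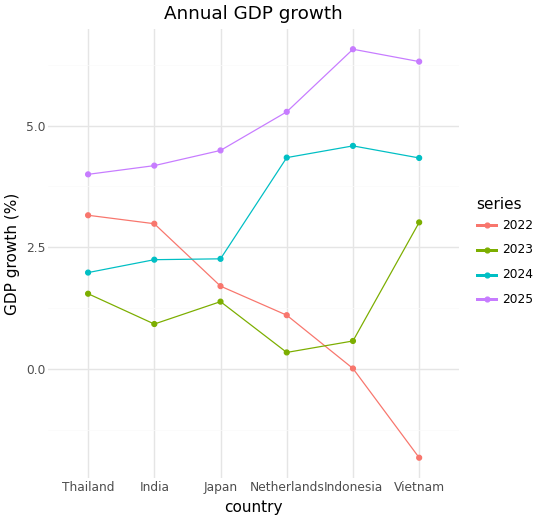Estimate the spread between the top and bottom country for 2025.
Max Indonesia ≈ 7, min Thailand ≈ 4; range ≈ 3.

≈ 3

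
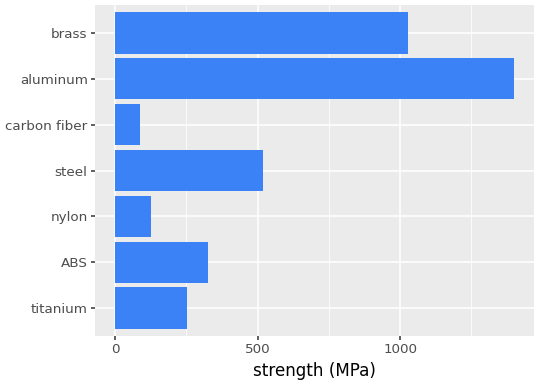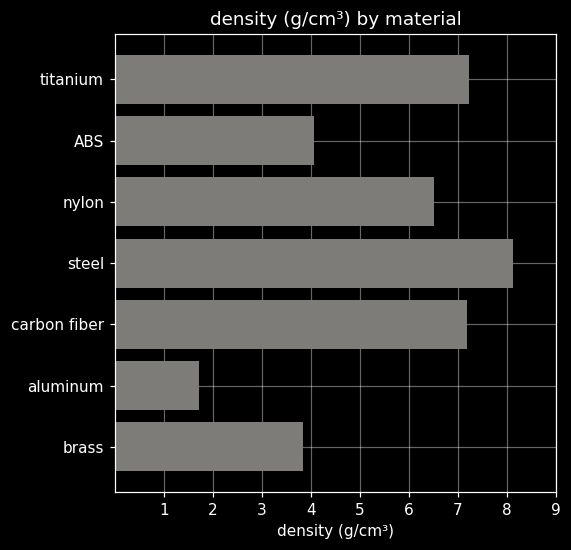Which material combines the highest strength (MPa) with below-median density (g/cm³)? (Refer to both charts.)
Chart 2 median density (g/cm³) ≈ 7; below-median materials: ABS, aluminum, brass. Among those, aluminum has the highest strength (MPa) (≈ 1400).

aluminum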